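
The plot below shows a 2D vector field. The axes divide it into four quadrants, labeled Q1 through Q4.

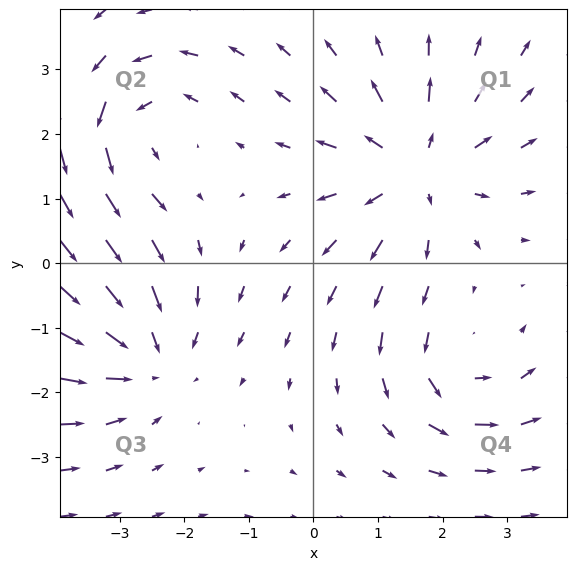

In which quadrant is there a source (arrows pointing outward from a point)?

Q1

The source sits at approximately (1.6, 1.5), which lies in quadrant Q1. The divergence there is about +4, positive as expected for a source.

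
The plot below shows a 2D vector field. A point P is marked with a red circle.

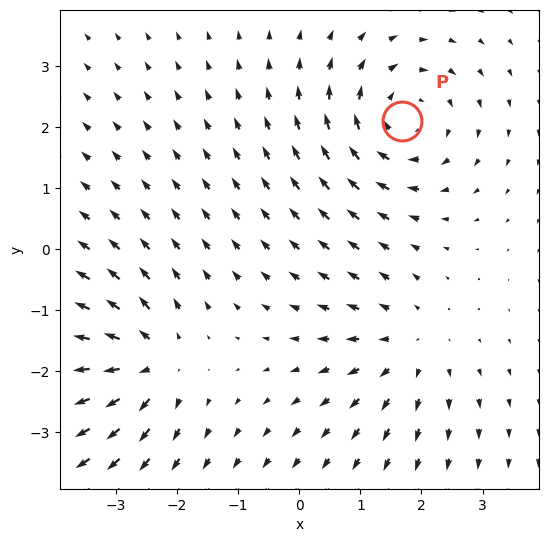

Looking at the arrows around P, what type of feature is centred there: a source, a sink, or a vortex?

vortex

At P (1.7, 2.1) the arrows circulate clockwise. Divergence ≈0, curl about -4 — near-zero divergence with nonzero curl is a vortex.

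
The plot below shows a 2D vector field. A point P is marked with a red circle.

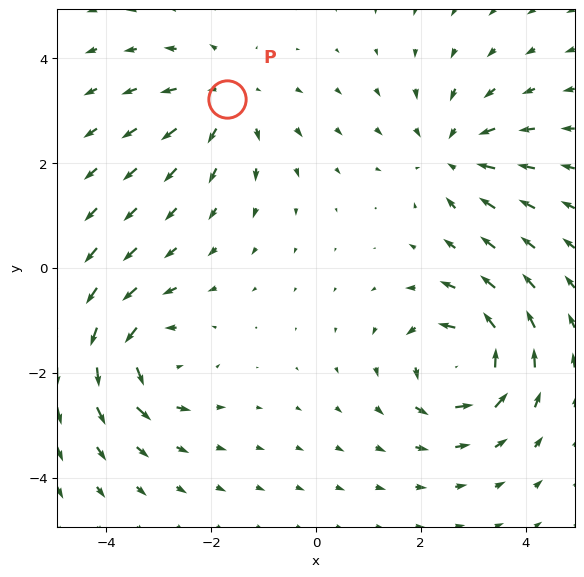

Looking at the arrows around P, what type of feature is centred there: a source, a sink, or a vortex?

source

At P (-1.7, 3.2) the arrows spread outward. Divergence about +3, curl ≈0 — positive divergence with near-zero curl is a source.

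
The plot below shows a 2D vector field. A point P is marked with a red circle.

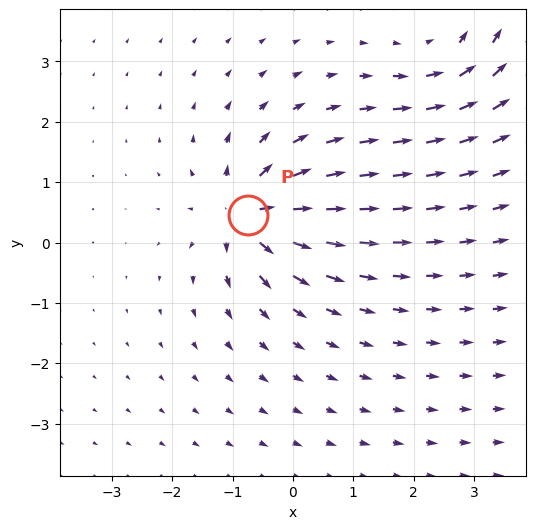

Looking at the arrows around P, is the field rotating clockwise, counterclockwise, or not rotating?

Near P at (-0.8, 0.5) the arrows show no circulation. The curl there is ≈0.

not rotating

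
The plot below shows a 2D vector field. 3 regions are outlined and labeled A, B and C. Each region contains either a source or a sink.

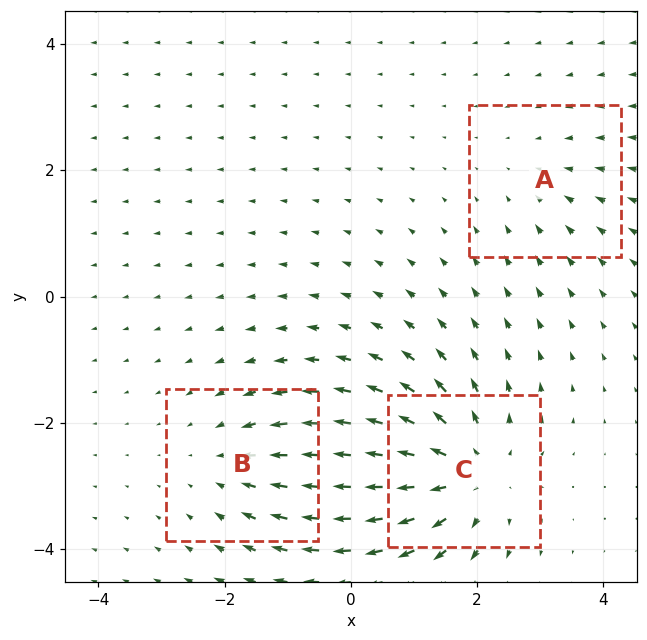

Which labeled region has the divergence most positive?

C

Divergence at each region's feature centre — A: about -2, B: about -2, C: about +4. Region C is most positive.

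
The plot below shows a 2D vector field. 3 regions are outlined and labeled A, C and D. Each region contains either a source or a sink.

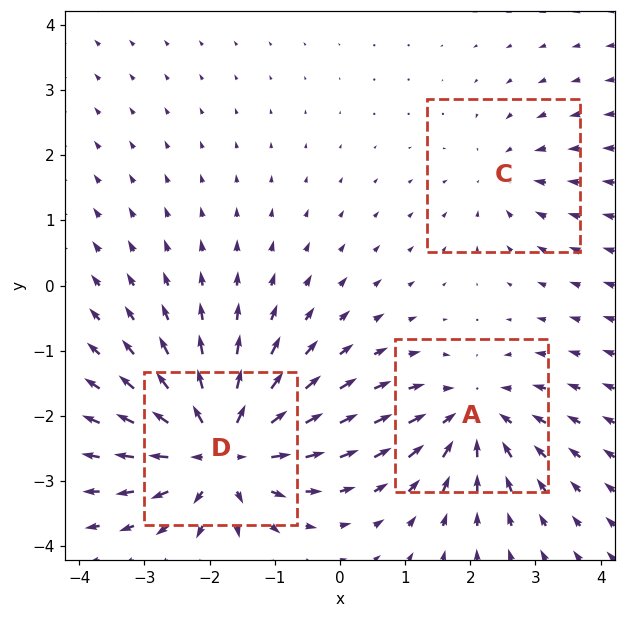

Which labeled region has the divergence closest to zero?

C

Divergence at each region's feature centre — A: about -4, C: about -2, D: about +6. Region C is closest to zero.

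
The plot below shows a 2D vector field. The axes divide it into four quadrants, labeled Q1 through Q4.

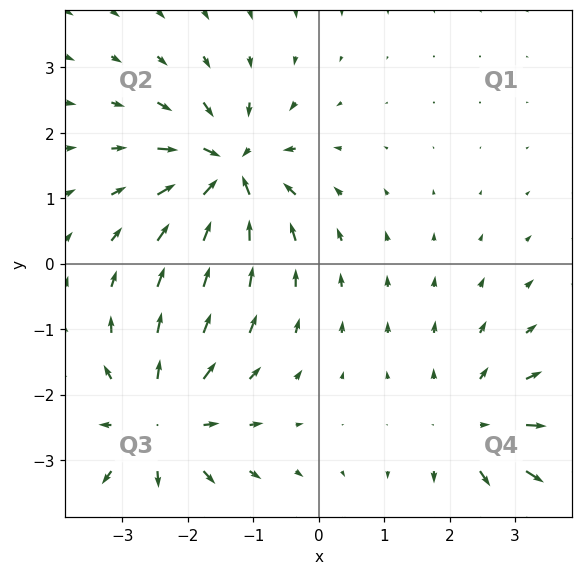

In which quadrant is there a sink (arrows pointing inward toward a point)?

The sink sits at approximately (-1.4, 1.4), which lies in quadrant Q2. The divergence there is about -5, negative as expected for a sink.

Q2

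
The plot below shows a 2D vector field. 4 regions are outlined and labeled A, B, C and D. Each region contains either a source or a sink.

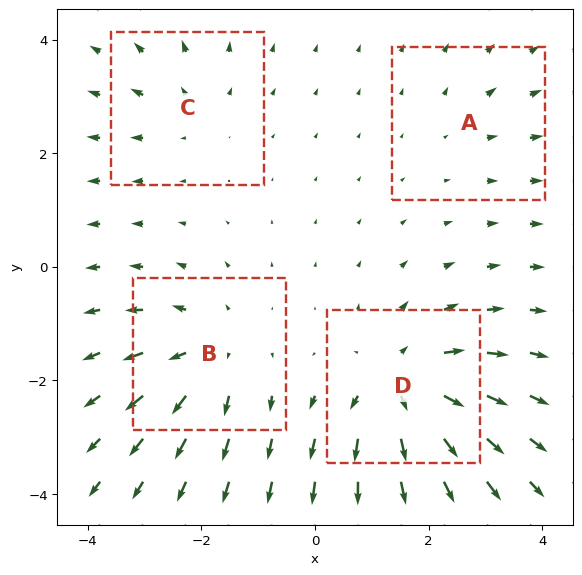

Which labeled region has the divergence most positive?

D

Divergence at each region's feature centre — A: about +2, B: about +5, C: about +3, D: about +7. Region D is most positive.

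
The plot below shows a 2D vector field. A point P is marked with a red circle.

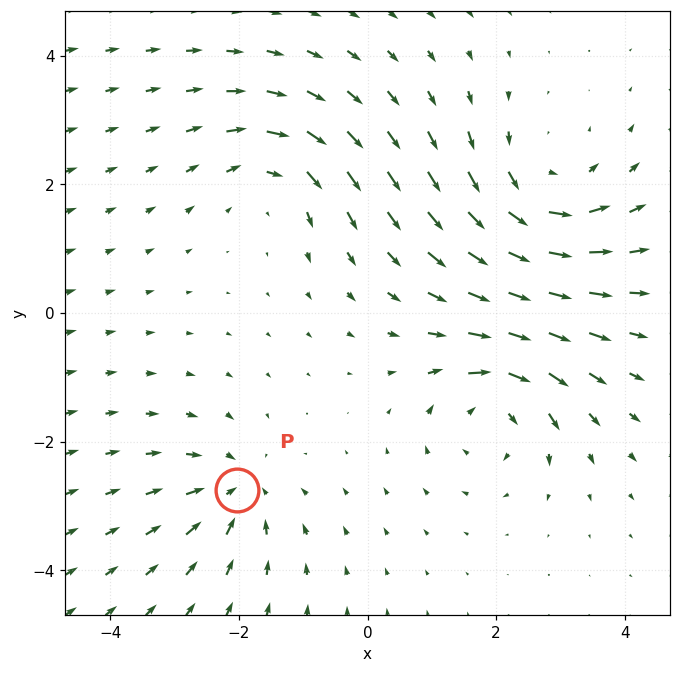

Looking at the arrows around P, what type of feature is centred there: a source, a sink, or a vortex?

sink

At P (-2.0, -2.8) the arrows converge inward. Divergence about -4, curl ≈0 — negative divergence with near-zero curl is a sink.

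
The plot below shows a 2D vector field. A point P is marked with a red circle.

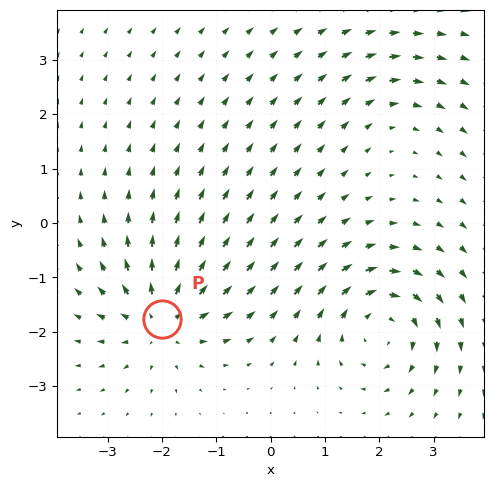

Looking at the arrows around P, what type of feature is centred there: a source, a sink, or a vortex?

At P (-2.0, -1.8) the arrows spread outward. Divergence about +6, curl ≈0 — positive divergence with near-zero curl is a source.

source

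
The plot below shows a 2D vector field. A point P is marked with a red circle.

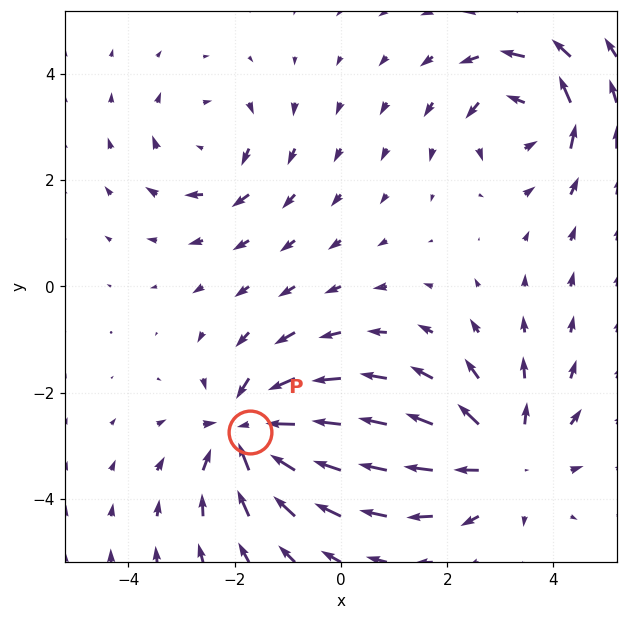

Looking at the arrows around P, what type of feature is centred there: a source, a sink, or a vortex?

sink

At P (-1.7, -2.7) the arrows converge inward. Divergence about -6, curl ≈0 — negative divergence with near-zero curl is a sink.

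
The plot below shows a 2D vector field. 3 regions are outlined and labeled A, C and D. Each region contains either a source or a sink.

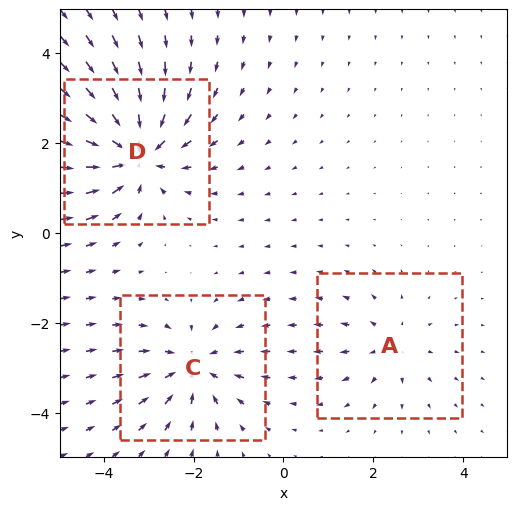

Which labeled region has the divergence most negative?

D

Divergence at each region's feature centre — A: about +2, C: about -3, D: about -5. Region D is most negative.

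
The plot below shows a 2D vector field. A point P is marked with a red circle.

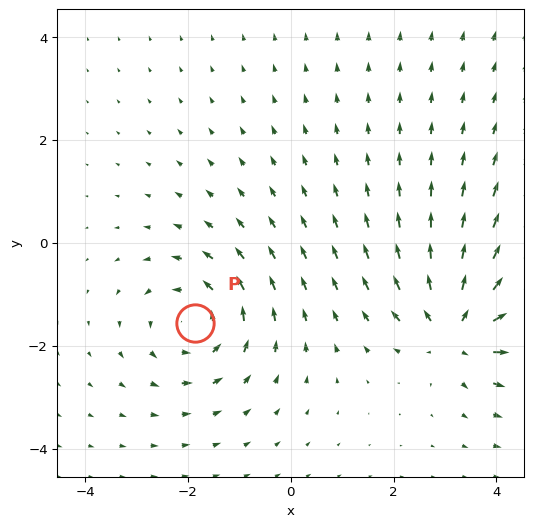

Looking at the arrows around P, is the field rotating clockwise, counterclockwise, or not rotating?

counterclockwise

Near P at (-1.9, -1.5) the arrows circulate counterclockwise. The curl (z-component) there is about +4; positive curl means counterclockwise rotation.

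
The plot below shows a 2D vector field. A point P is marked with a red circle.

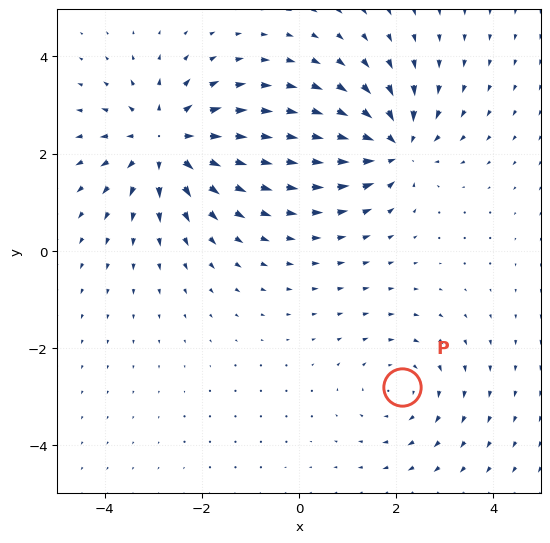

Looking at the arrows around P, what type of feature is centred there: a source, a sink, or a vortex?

At P (2.1, -2.8) the arrows circulate clockwise. Divergence ≈0, curl about -2 — near-zero divergence with nonzero curl is a vortex.

vortex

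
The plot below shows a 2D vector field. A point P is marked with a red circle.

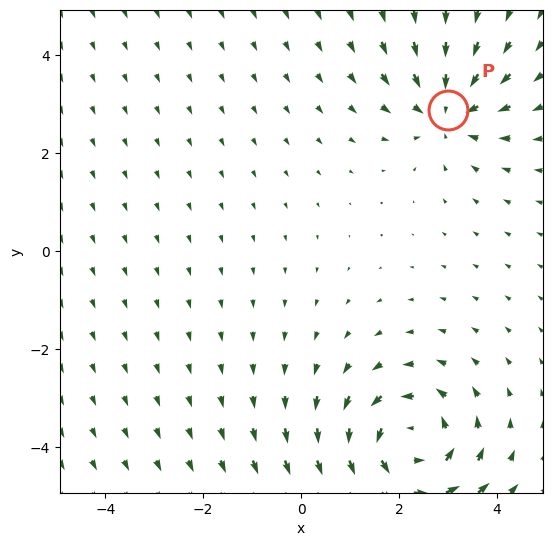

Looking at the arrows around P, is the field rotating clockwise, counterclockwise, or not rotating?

not rotating

Near P at (3.0, 2.9) the arrows show no circulation. The curl there is ≈0.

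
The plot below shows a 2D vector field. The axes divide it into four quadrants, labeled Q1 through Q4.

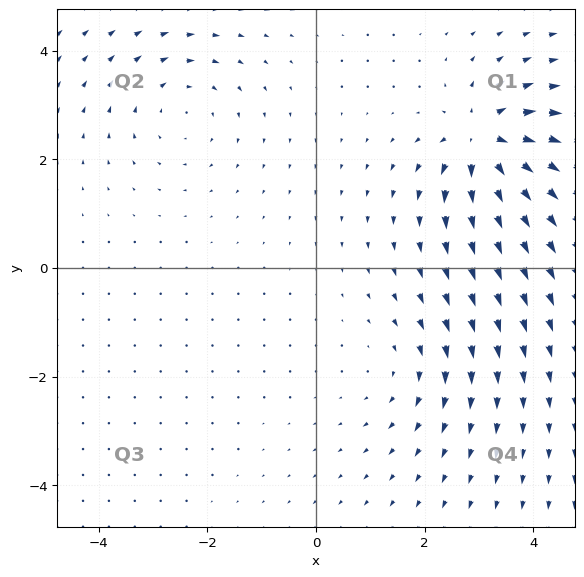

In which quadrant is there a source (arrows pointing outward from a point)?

Q1

The source sits at approximately (3.1, 2.3), which lies in quadrant Q1. The divergence there is about +7, positive as expected for a source.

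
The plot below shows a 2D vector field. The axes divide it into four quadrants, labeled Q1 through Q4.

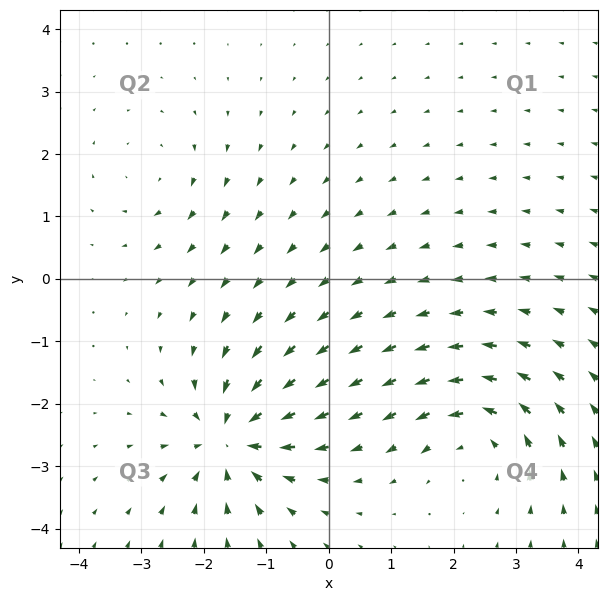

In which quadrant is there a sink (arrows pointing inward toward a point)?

The sink sits at approximately (-1.6, -2.6), which lies in quadrant Q3. The divergence there is about -6, negative as expected for a sink.

Q3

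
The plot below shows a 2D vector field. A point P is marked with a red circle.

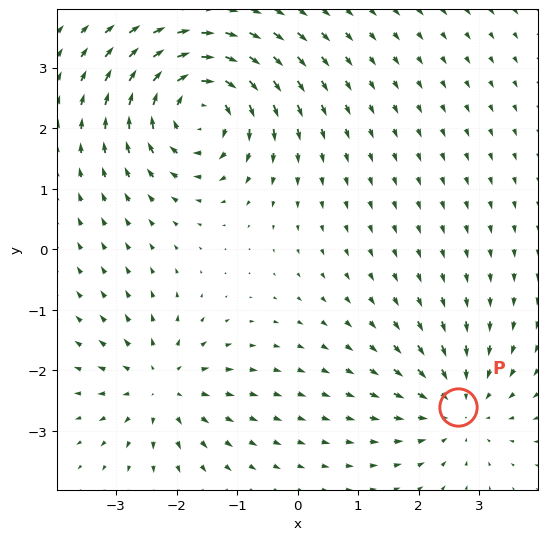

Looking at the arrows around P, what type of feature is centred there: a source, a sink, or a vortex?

At P (2.7, -2.6) the arrows converge inward. Divergence about -3, curl ≈0 — negative divergence with near-zero curl is a sink.

sink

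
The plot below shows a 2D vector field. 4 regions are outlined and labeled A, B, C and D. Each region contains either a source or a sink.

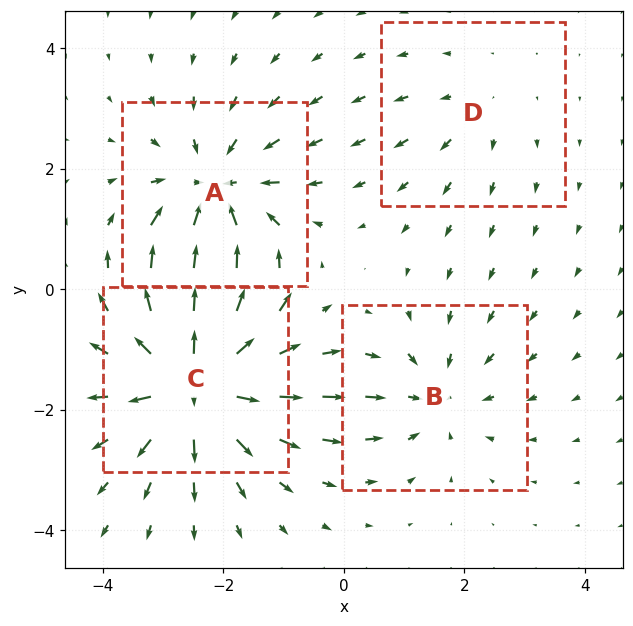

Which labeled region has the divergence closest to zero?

Divergence at each region's feature centre — A: about -5, B: about -3, C: about +7, D: about +2. Region D is closest to zero.

D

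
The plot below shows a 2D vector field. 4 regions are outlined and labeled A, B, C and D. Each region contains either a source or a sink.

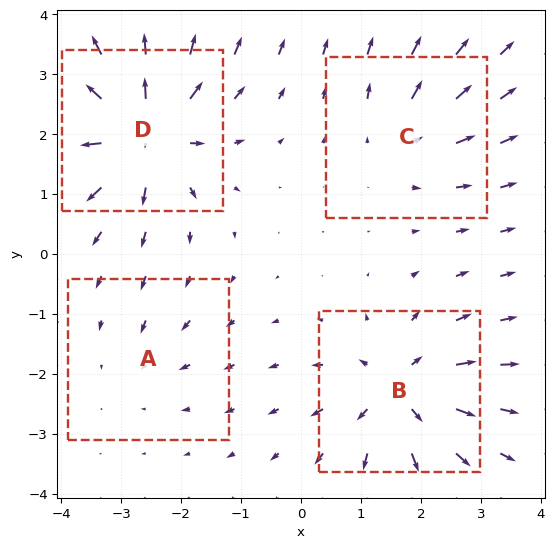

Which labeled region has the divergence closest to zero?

Divergence at each region's feature centre — A: about -2, B: about +6, C: about +4, D: about +8. Region A is closest to zero.

A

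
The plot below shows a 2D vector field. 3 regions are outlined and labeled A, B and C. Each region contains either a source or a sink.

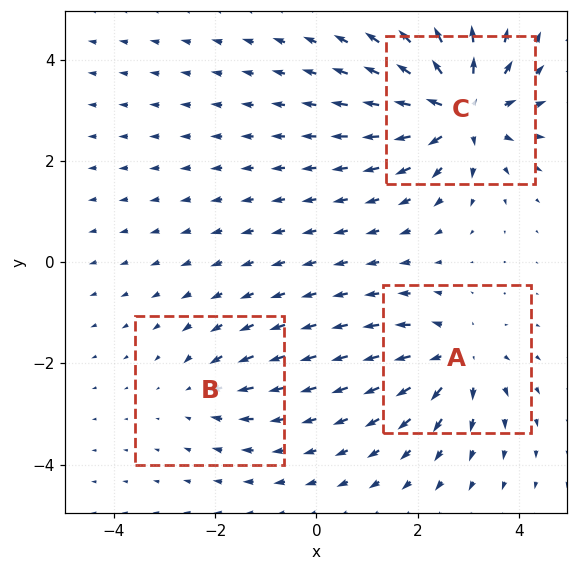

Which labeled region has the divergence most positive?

Divergence at each region's feature centre — A: about +4, B: about -2, C: about +6. Region C is most positive.

C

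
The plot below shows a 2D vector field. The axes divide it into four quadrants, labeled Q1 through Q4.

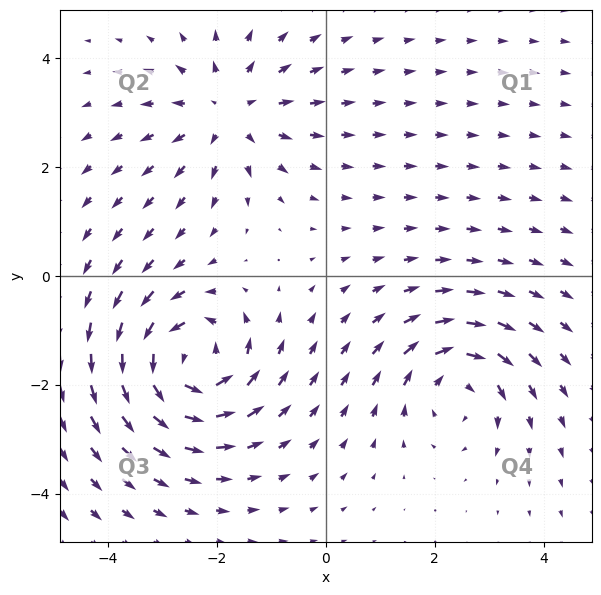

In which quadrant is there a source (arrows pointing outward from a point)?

Q2

The source sits at approximately (-1.8, 3.0), which lies in quadrant Q2. The divergence there is about +3, positive as expected for a source.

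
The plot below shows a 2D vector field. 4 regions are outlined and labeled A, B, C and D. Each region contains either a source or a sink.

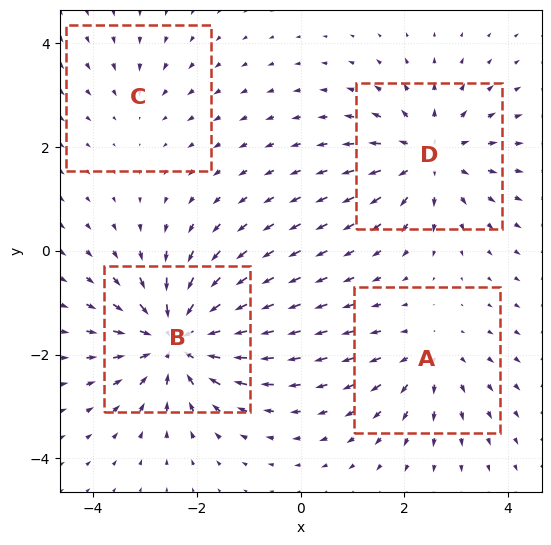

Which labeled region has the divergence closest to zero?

Divergence at each region's feature centre — A: about +3, B: about -7, C: about -2, D: about +5. Region C is closest to zero.

C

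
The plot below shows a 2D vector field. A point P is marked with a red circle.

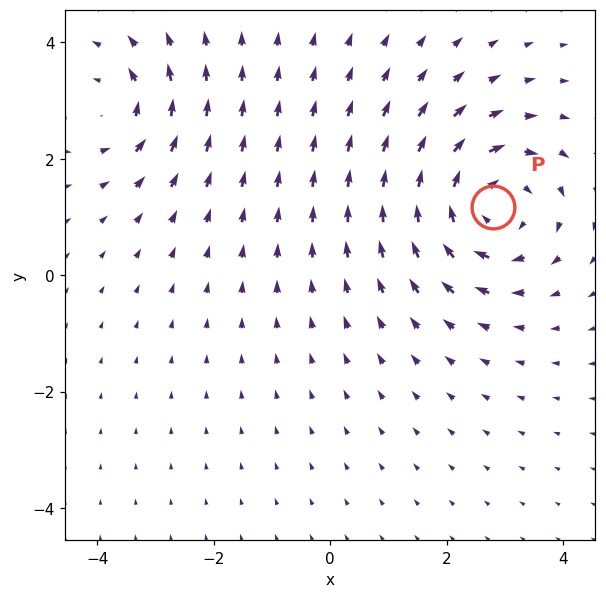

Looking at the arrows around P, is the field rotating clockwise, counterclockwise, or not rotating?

clockwise

Near P at (2.8, 1.2) the arrows circulate clockwise. The curl (z-component) there is about -5; negative curl means clockwise rotation.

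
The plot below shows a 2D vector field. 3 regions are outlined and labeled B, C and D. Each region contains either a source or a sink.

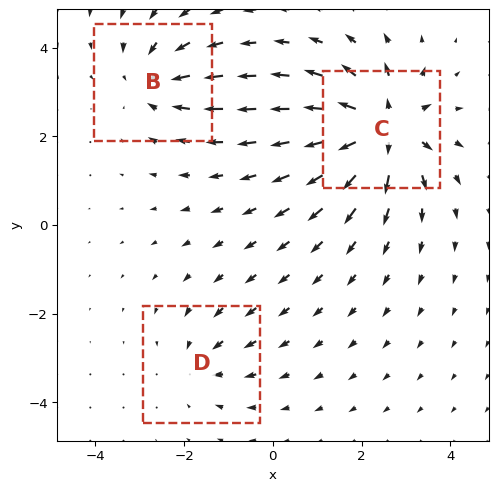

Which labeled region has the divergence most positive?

C

Divergence at each region's feature centre — B: about -3, C: about +6, D: about -2. Region C is most positive.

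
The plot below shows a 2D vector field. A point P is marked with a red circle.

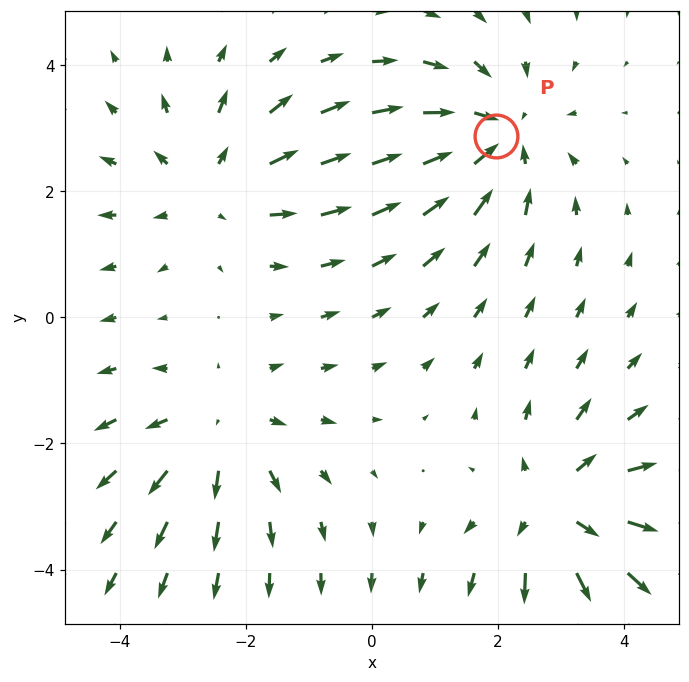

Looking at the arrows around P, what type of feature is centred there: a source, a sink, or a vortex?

At P (2.0, 2.9) the arrows converge inward. Divergence about -4, curl ≈0 — negative divergence with near-zero curl is a sink.

sink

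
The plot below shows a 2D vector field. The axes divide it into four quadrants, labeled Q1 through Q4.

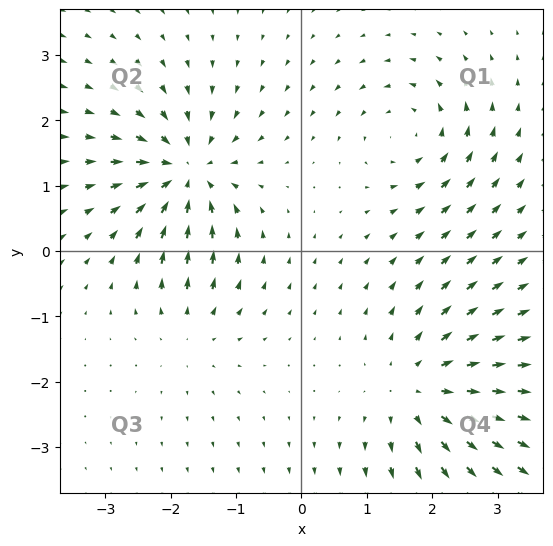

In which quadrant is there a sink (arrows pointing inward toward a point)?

The sink sits at approximately (-1.8, 1.2), which lies in quadrant Q2. The divergence there is about -7, negative as expected for a sink.

Q2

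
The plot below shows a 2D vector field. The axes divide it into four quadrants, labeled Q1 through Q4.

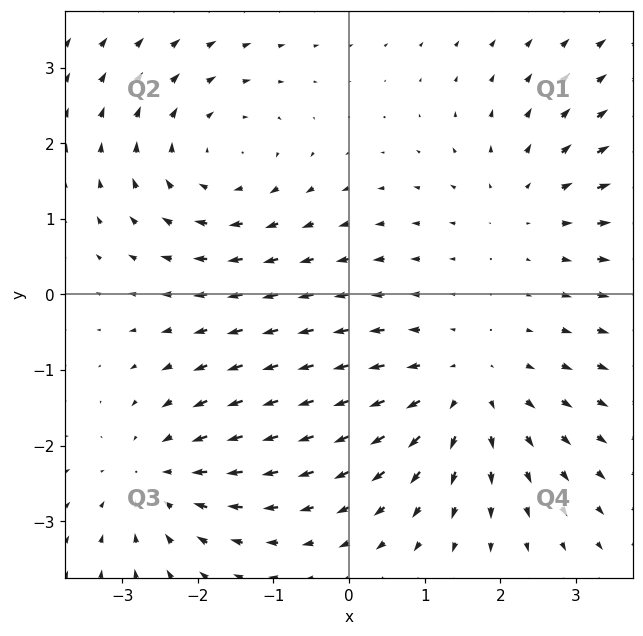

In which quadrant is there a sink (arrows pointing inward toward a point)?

Q3

The sink sits at approximately (-2.5, -2.4), which lies in quadrant Q3. The divergence there is about -3, negative as expected for a sink.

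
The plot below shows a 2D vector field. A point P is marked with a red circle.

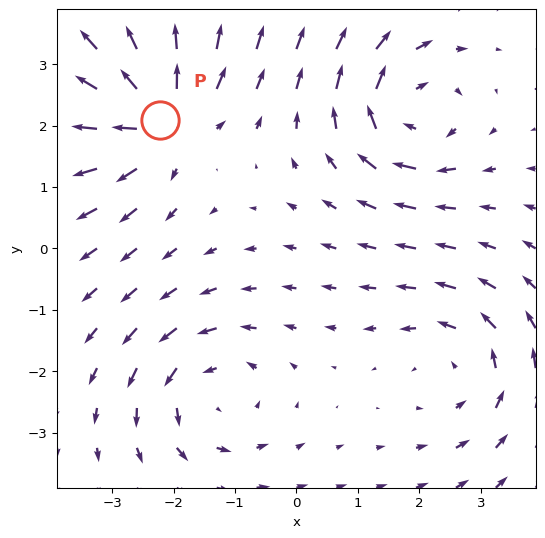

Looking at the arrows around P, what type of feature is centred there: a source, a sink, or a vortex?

source

At P (-2.2, 2.1) the arrows spread outward. Divergence about +4, curl ≈0 — positive divergence with near-zero curl is a source.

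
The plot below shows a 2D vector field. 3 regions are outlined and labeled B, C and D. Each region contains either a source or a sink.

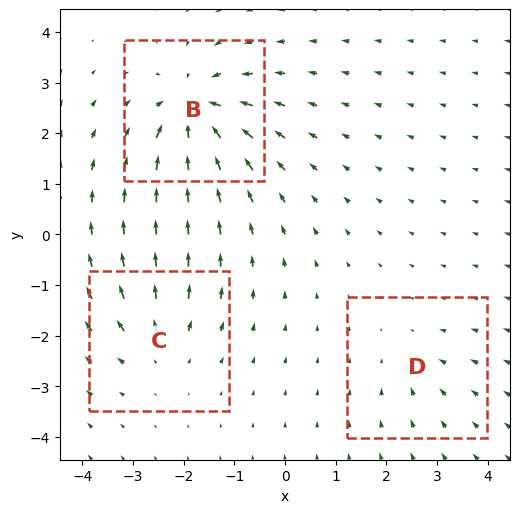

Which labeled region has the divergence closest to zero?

D

Divergence at each region's feature centre — B: about -6, C: about +3, D: about -2. Region D is closest to zero.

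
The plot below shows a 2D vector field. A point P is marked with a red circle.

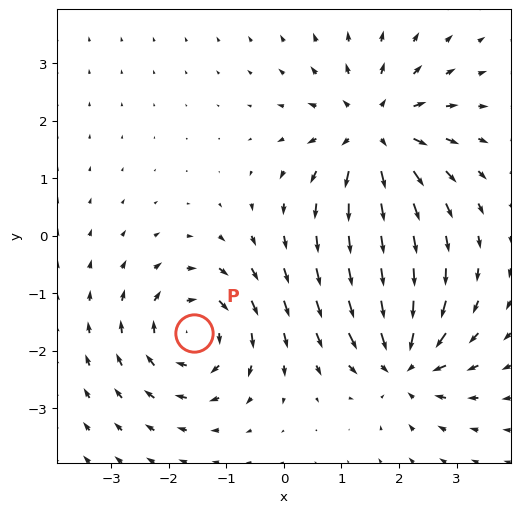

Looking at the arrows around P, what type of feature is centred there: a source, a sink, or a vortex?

At P (-1.6, -1.7) the arrows circulate clockwise. Divergence ≈0, curl about -5 — near-zero divergence with nonzero curl is a vortex.

vortex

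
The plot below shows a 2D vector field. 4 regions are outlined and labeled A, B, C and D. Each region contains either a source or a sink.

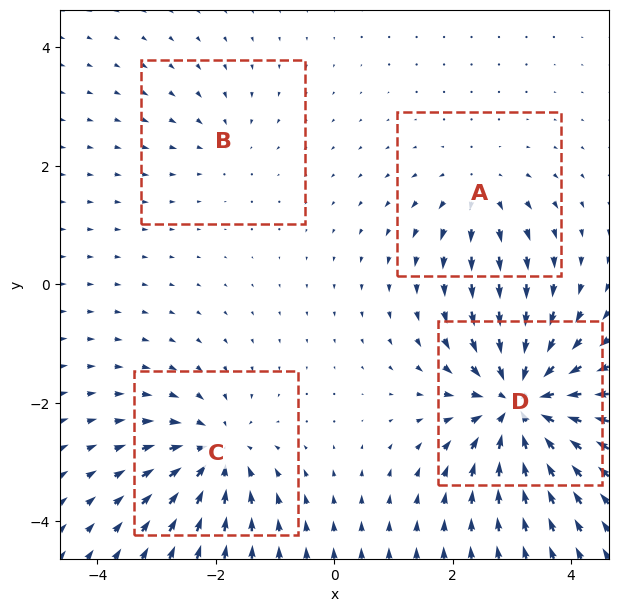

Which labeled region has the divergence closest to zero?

B

Divergence at each region's feature centre — A: about +4, B: about -2, C: about -6, D: about -9. Region B is closest to zero.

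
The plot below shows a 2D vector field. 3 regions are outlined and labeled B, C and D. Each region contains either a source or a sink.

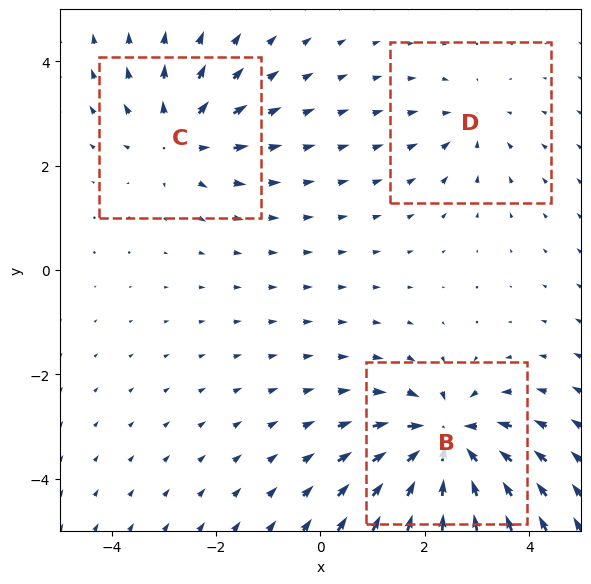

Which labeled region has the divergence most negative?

Divergence at each region's feature centre — B: about -5, C: about +3, D: about -2. Region B is most negative.

B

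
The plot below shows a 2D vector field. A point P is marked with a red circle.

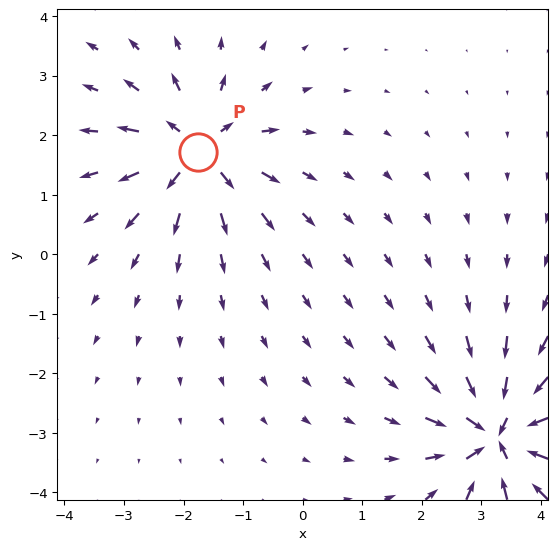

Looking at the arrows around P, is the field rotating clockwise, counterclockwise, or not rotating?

Near P at (-1.8, 1.7) the arrows show no circulation. The curl there is ≈0.

not rotating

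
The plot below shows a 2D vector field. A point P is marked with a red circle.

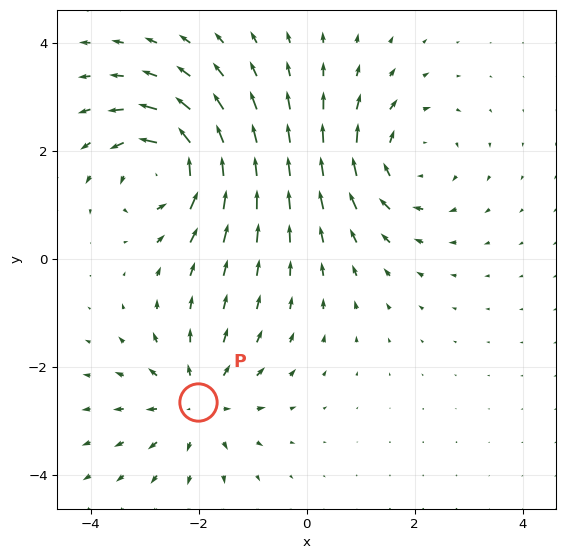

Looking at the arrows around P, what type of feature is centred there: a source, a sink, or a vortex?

source

At P (-2.0, -2.7) the arrows spread outward. Divergence about +4, curl ≈0 — positive divergence with near-zero curl is a source.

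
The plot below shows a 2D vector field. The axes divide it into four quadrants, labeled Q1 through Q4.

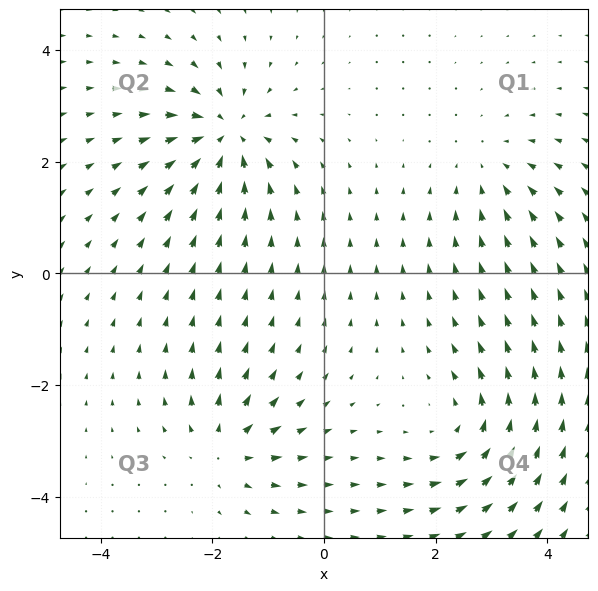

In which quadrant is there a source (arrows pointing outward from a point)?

The source sits at approximately (-1.8, -3.1), which lies in quadrant Q3. The divergence there is about +5, positive as expected for a source.

Q3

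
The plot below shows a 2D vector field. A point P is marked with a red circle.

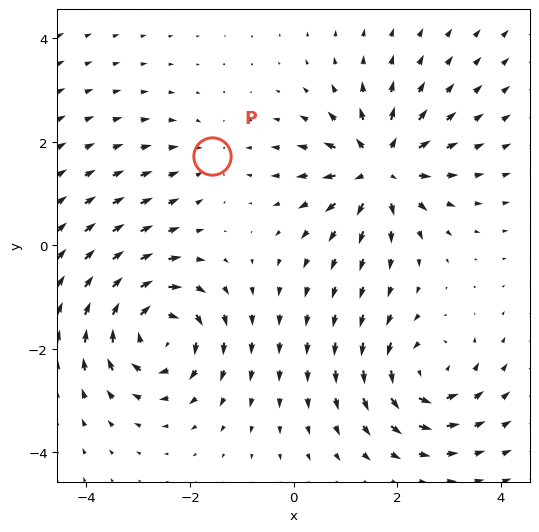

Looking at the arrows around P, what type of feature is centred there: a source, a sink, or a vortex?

sink

At P (-1.6, 1.7) the arrows converge inward. Divergence about -2, curl ≈0 — negative divergence with near-zero curl is a sink.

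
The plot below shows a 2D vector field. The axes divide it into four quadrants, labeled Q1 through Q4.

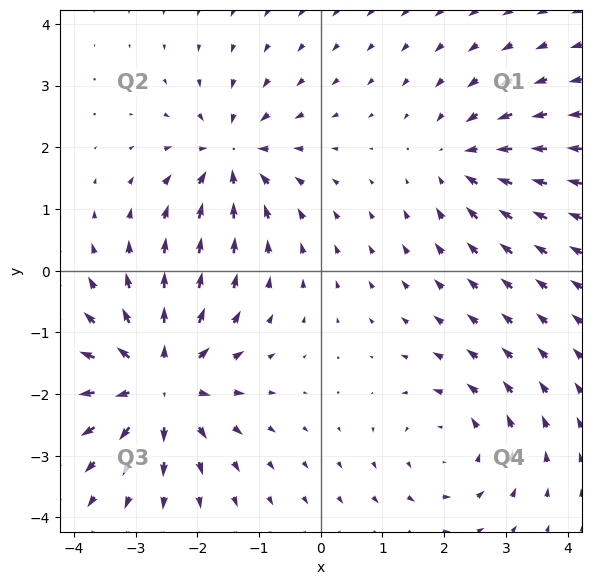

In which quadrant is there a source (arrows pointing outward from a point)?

Q3

The source sits at approximately (-2.6, -1.8), which lies in quadrant Q3. The divergence there is about +6, positive as expected for a source.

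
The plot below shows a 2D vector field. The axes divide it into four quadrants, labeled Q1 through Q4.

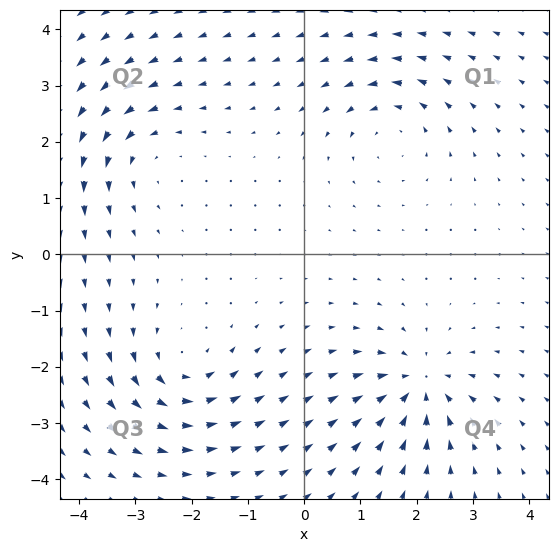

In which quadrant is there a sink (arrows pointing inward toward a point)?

The sink sits at approximately (2.0, -2.3), which lies in quadrant Q4. The divergence there is about -7, negative as expected for a sink.

Q4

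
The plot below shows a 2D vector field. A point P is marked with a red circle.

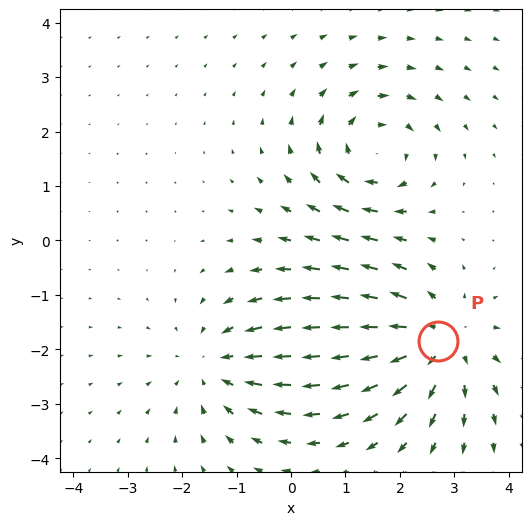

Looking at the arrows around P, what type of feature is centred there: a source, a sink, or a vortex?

At P (2.7, -1.8) the arrows spread outward. Divergence about +4, curl ≈0 — positive divergence with near-zero curl is a source.

source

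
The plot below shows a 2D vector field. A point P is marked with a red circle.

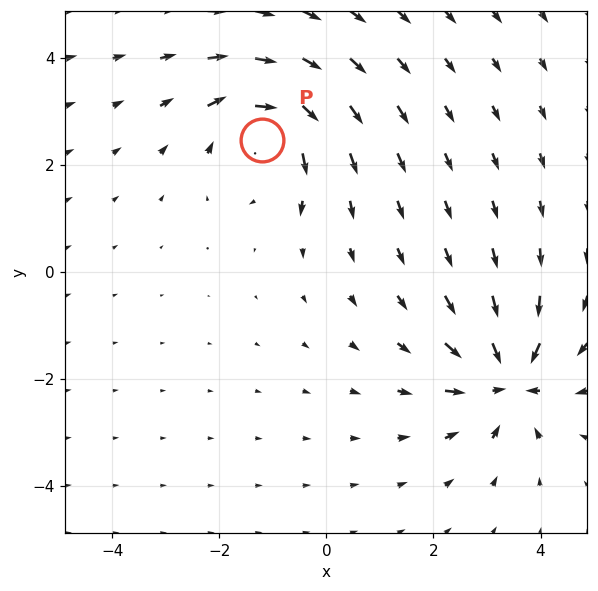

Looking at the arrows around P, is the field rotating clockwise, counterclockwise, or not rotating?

Near P at (-1.2, 2.5) the arrows circulate clockwise. The curl (z-component) there is about -6; negative curl means clockwise rotation.

clockwise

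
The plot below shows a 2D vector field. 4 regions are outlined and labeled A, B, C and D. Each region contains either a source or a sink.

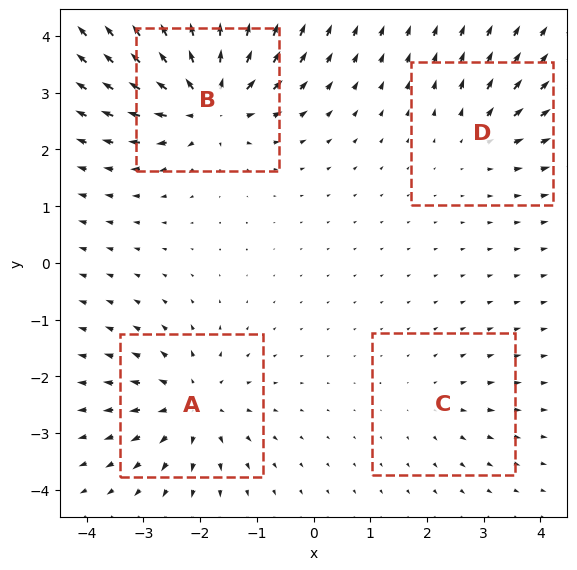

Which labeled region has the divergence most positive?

Divergence at each region's feature centre — A: about +6, B: about +8, C: about +2, D: about +4. Region B is most positive.

B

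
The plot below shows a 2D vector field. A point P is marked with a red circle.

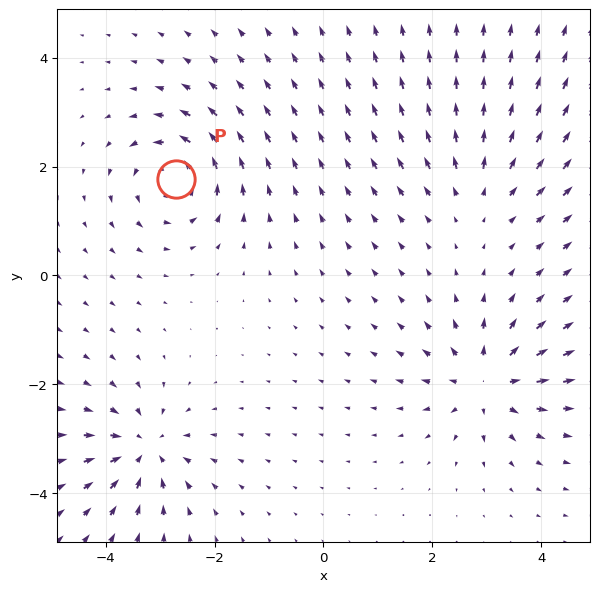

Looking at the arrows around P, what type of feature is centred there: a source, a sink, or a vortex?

At P (-2.7, 1.8) the arrows circulate counterclockwise. Divergence ≈0, curl about +6 — near-zero divergence with nonzero curl is a vortex.

vortex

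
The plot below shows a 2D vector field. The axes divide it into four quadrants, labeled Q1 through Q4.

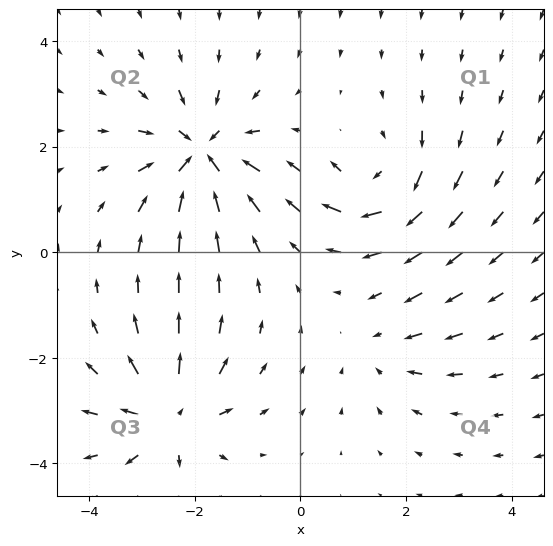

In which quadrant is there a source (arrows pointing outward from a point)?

Q3

The source sits at approximately (-2.5, -3.1), which lies in quadrant Q3. The divergence there is about +6, positive as expected for a source.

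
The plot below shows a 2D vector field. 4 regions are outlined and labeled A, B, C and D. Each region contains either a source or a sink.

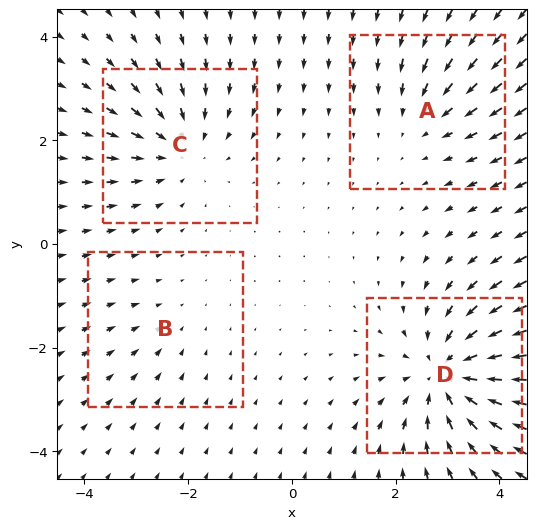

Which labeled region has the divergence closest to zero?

Divergence at each region's feature centre — A: about -3, B: about -2, C: about -4, D: about -6. Region B is closest to zero.

B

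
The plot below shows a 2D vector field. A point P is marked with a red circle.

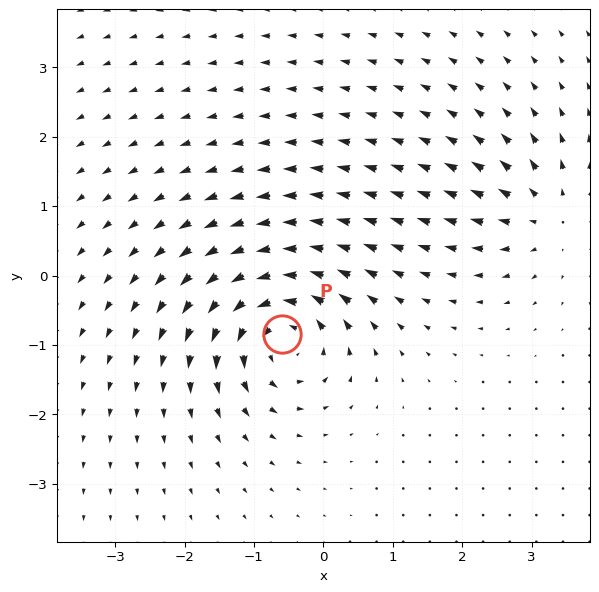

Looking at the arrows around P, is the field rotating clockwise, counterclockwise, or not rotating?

counterclockwise

Near P at (-0.6, -0.8) the arrows circulate counterclockwise. The curl (z-component) there is about +7; positive curl means counterclockwise rotation.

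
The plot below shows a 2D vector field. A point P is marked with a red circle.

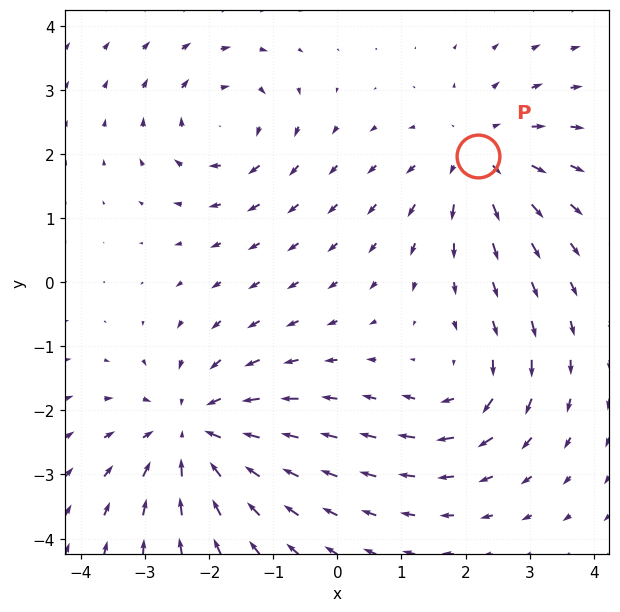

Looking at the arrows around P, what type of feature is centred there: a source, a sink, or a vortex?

source

At P (2.2, 2.0) the arrows spread outward. Divergence about +4, curl ≈0 — positive divergence with near-zero curl is a source.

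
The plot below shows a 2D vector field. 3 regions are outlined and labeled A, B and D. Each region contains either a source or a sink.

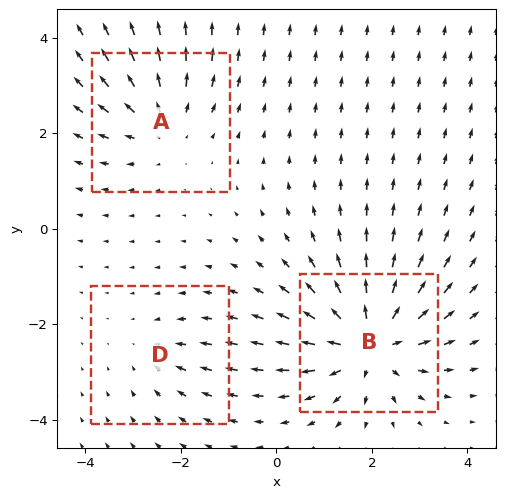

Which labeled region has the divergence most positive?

Divergence at each region's feature centre — A: about +3, B: about +5, D: about -2. Region B is most positive.

B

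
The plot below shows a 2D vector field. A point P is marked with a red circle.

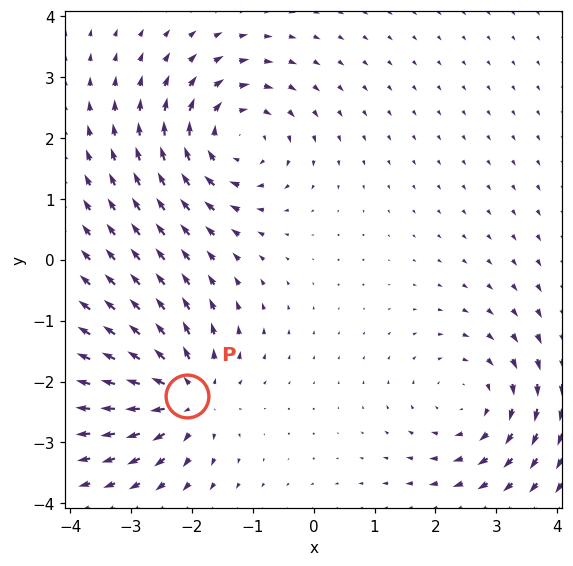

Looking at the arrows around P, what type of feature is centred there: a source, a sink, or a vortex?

source

At P (-2.1, -2.2) the arrows spread outward. Divergence about +6, curl ≈0 — positive divergence with near-zero curl is a source.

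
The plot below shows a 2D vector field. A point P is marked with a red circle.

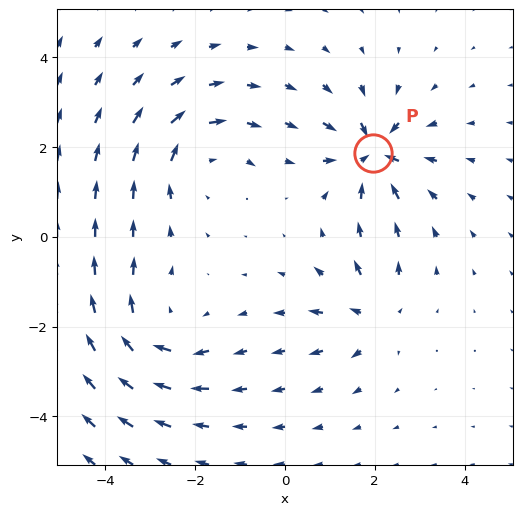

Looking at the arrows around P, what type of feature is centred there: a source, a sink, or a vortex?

sink

At P (2.0, 1.9) the arrows converge inward. Divergence about -6, curl ≈0 — negative divergence with near-zero curl is a sink.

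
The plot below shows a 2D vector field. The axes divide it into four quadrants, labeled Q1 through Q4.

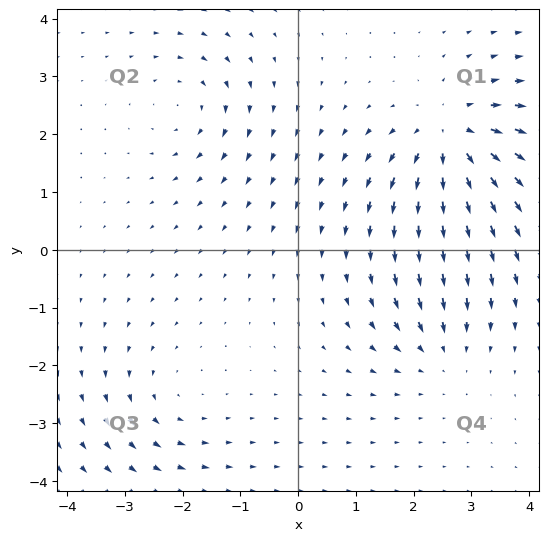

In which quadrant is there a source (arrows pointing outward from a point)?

The source sits at approximately (2.7, 2.0), which lies in quadrant Q1. The divergence there is about +5, positive as expected for a source.

Q1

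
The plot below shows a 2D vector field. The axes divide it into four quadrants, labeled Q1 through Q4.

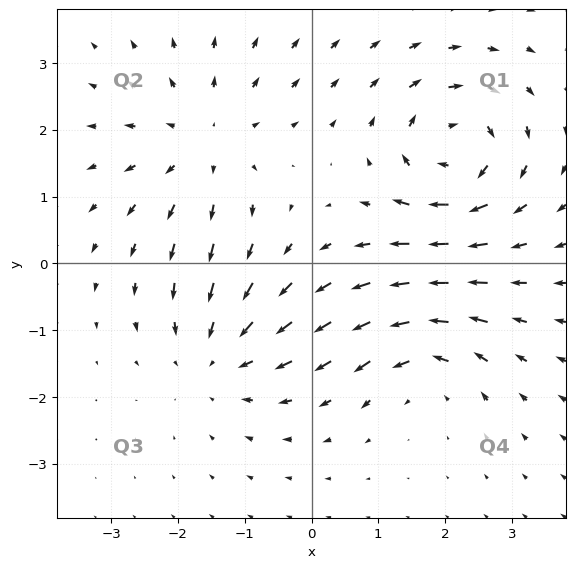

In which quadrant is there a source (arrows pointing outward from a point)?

The source sits at approximately (-1.6, 1.8), which lies in quadrant Q2. The divergence there is about +4, positive as expected for a source.

Q2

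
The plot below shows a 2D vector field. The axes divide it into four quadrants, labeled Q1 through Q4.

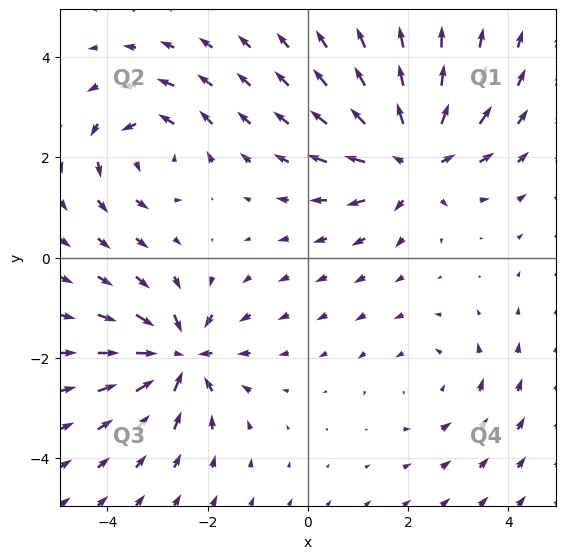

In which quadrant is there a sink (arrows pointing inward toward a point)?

Q3

The sink sits at approximately (-2.6, -2.0), which lies in quadrant Q3. The divergence there is about -6, negative as expected for a sink.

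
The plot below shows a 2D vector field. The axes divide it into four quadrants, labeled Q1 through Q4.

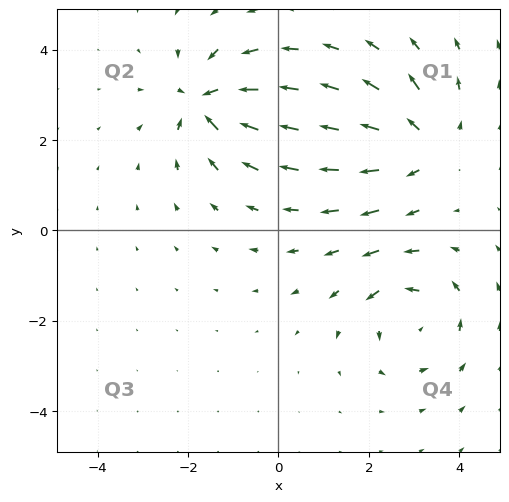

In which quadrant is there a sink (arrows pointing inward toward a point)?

The sink sits at approximately (-1.6, 2.9), which lies in quadrant Q2. The divergence there is about -5, negative as expected for a sink.

Q2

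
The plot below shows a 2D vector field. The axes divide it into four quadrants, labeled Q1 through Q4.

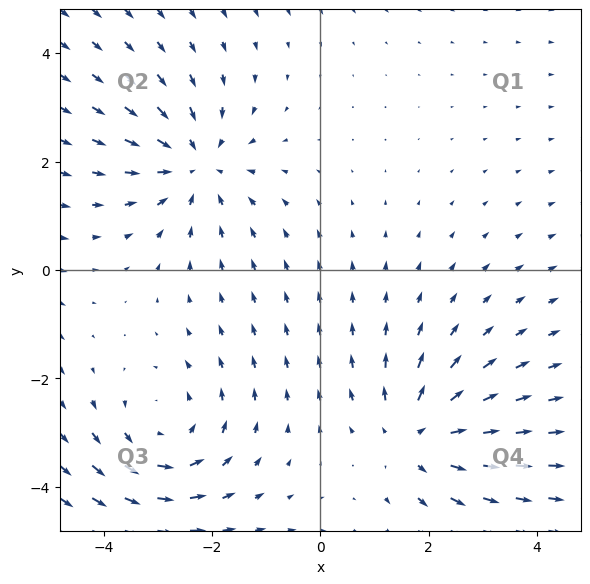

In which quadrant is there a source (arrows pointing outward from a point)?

The source sits at approximately (1.8, -3.1), which lies in quadrant Q4. The divergence there is about +3, positive as expected for a source.

Q4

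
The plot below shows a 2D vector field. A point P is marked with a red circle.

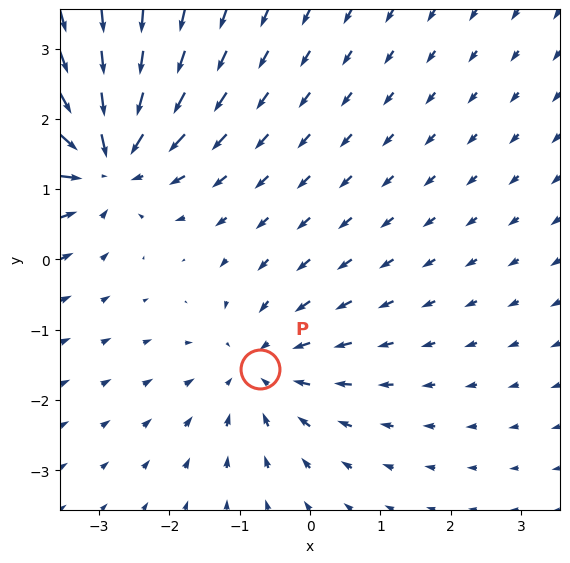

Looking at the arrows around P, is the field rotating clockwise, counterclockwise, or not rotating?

Near P at (-0.7, -1.6) the arrows show no circulation. The curl there is ≈0.

not rotating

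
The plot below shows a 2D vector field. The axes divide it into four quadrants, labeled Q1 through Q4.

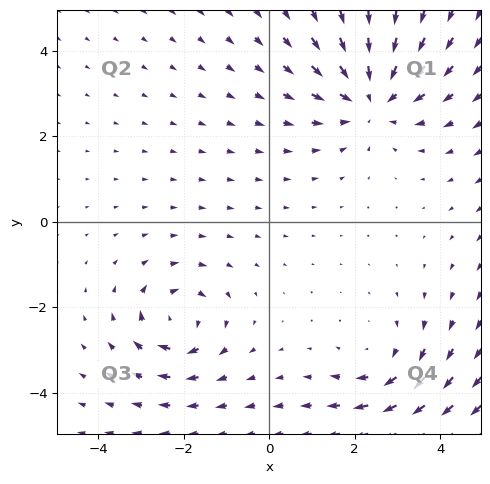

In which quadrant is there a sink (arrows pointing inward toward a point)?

Q1

The sink sits at approximately (2.4, 2.9), which lies in quadrant Q1. The divergence there is about -4, negative as expected for a sink.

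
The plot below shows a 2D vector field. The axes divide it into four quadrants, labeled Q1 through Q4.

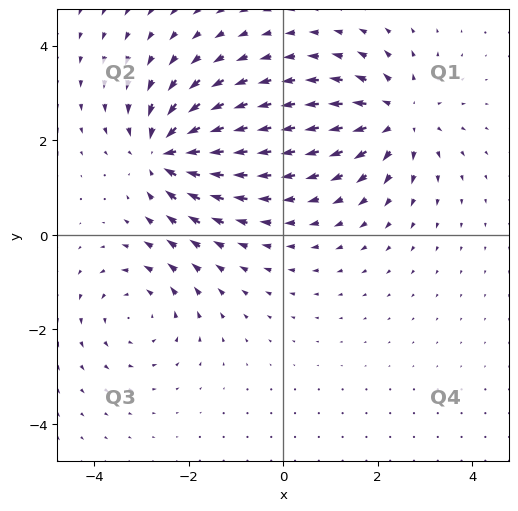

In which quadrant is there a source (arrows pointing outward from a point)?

The source sits at approximately (2.4, 2.5), which lies in quadrant Q1. The divergence there is about +5, positive as expected for a source.

Q1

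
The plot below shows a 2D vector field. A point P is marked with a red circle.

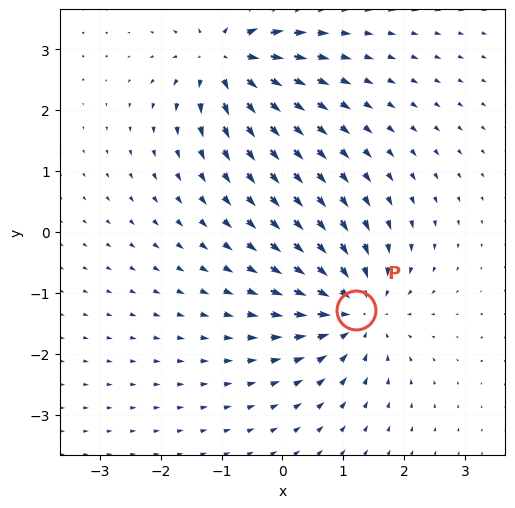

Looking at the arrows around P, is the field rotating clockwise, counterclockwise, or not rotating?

not rotating

Near P at (1.2, -1.3) the arrows show no circulation. The curl there is ≈0.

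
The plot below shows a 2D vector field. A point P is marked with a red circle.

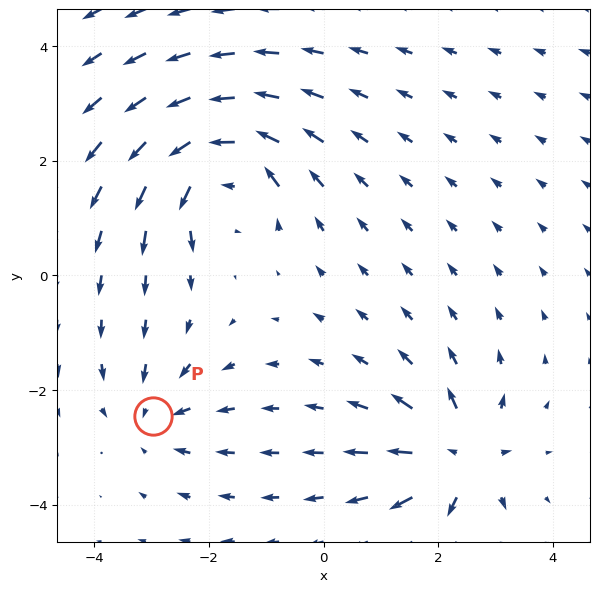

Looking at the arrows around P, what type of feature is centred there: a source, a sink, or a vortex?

At P (-3.0, -2.5) the arrows converge inward. Divergence about -3, curl ≈0 — negative divergence with near-zero curl is a sink.

sink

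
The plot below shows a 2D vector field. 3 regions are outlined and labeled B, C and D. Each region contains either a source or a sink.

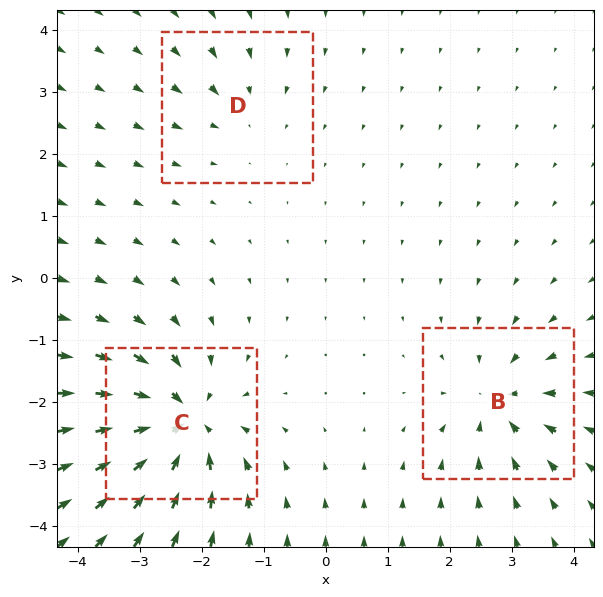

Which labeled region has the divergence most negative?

Divergence at each region's feature centre — B: about -4, C: about -6, D: about -2. Region C is most negative.

C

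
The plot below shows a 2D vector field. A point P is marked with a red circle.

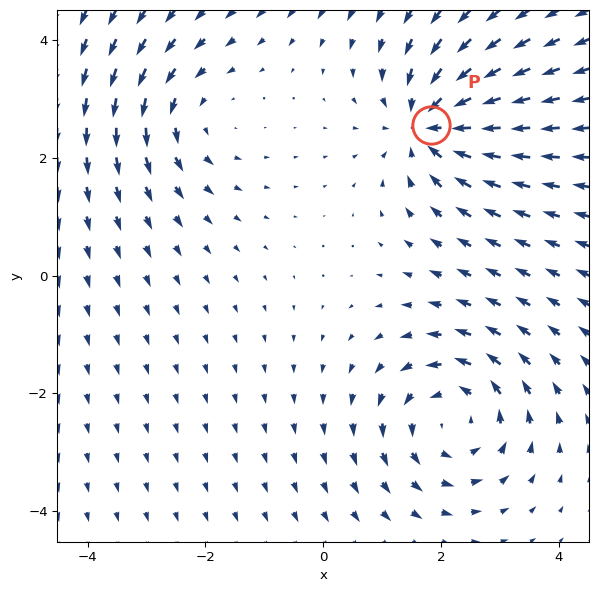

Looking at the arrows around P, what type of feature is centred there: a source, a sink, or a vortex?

sink

At P (1.8, 2.6) the arrows converge inward. Divergence about -5, curl ≈0 — negative divergence with near-zero curl is a sink.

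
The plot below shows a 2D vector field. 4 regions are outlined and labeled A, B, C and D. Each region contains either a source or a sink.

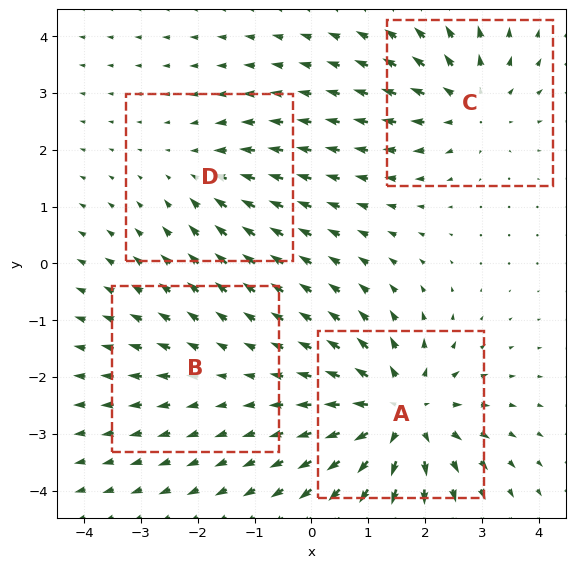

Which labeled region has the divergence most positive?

Divergence at each region's feature centre — A: about +7, B: about +2, C: about +5, D: about -3. Region A is most positive.

A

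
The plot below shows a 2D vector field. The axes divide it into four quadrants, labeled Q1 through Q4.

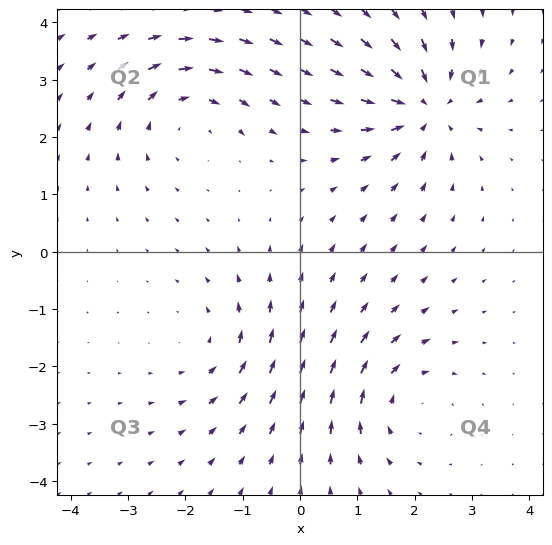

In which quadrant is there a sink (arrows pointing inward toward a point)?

The sink sits at approximately (2.2, 2.5), which lies in quadrant Q1. The divergence there is about -5, negative as expected for a sink.

Q1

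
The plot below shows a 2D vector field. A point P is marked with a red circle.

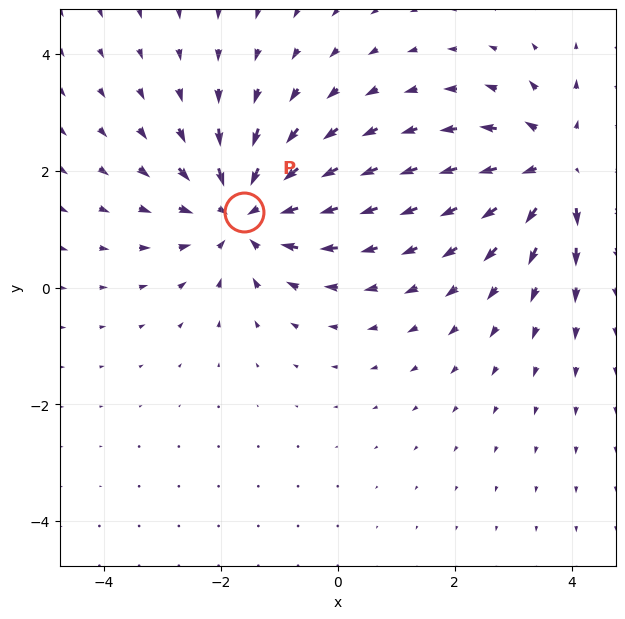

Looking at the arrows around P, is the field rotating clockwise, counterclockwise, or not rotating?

not rotating

Near P at (-1.6, 1.3) the arrows show no circulation. The curl there is ≈0.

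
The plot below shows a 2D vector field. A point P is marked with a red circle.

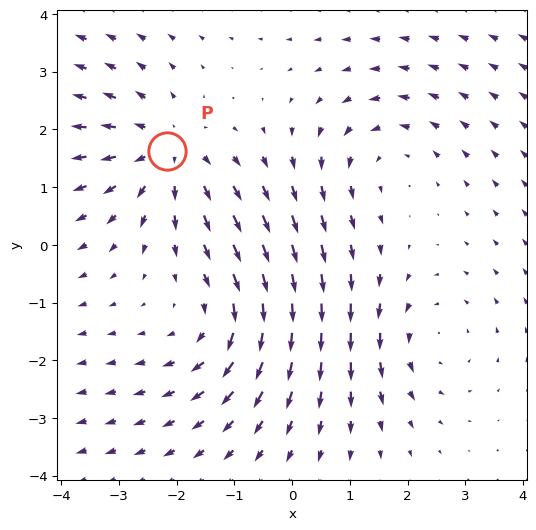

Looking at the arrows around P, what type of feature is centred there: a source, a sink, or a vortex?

At P (-2.2, 1.6) the arrows spread outward. Divergence about +4, curl ≈0 — positive divergence with near-zero curl is a source.

source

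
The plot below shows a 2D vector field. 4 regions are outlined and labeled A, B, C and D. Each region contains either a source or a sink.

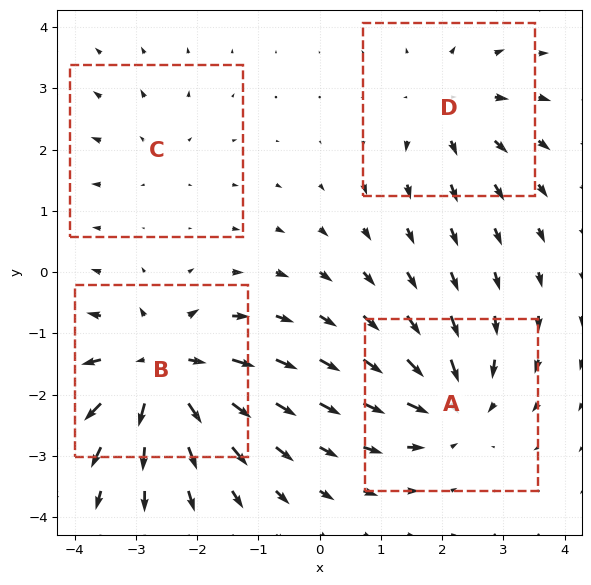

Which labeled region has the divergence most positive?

B

Divergence at each region's feature centre — A: about -5, B: about +7, C: about +2, D: about +4. Region B is most positive.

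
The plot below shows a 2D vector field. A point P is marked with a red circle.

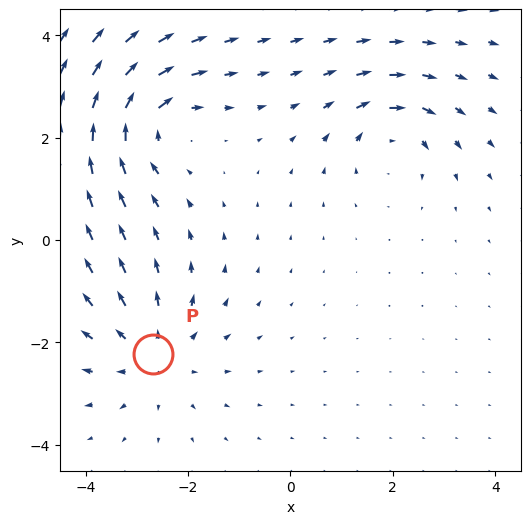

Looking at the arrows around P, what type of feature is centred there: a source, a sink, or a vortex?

At P (-2.7, -2.2) the arrows spread outward. Divergence about +3, curl ≈0 — positive divergence with near-zero curl is a source.

source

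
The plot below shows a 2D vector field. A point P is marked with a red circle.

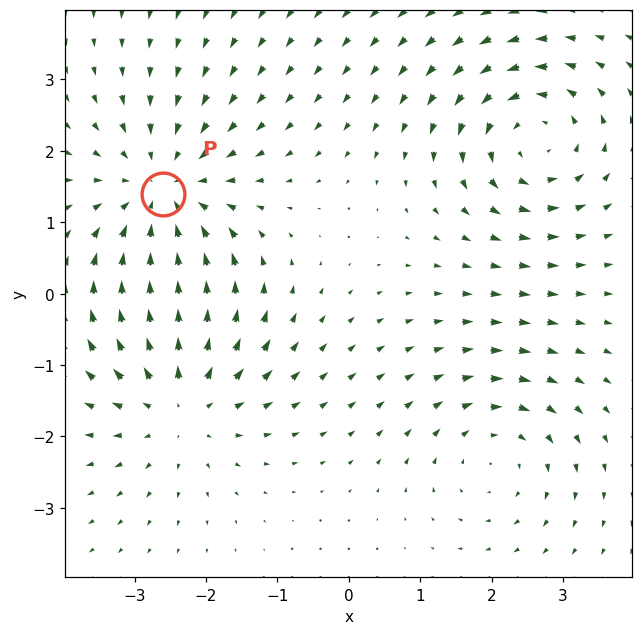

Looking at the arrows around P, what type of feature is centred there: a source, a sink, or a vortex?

At P (-2.6, 1.4) the arrows converge inward. Divergence about -4, curl ≈0 — negative divergence with near-zero curl is a sink.

sink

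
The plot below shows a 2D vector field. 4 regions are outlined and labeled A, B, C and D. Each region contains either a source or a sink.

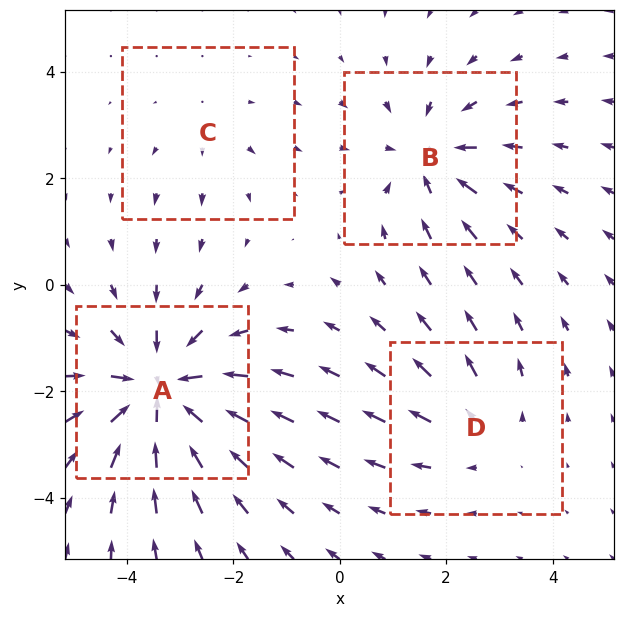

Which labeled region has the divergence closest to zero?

Divergence at each region's feature centre — A: about -6, B: about -4, C: about +2, D: about +3. Region C is closest to zero.

C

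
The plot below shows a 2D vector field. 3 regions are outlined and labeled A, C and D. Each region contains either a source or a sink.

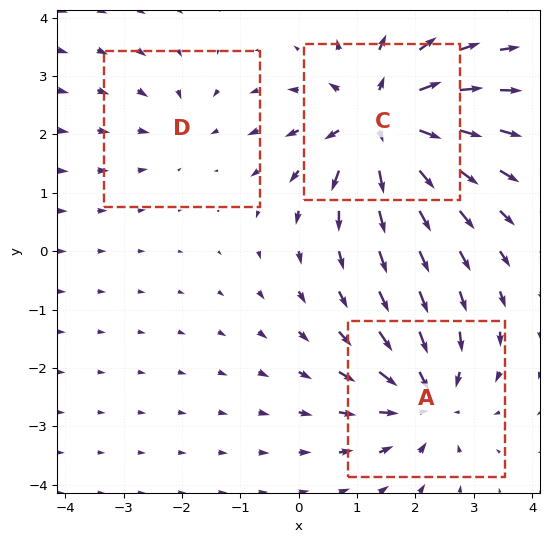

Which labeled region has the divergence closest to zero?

Divergence at each region's feature centre — A: about -4, C: about +5, D: about -2. Region D is closest to zero.

D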